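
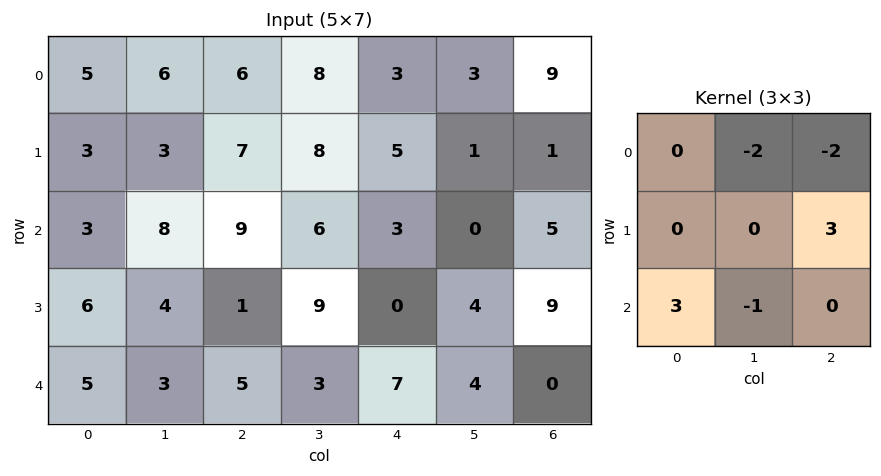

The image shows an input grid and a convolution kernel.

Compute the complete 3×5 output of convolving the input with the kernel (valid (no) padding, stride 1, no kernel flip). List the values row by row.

-2 11 14 6 -12
21 -1 -23 15 7
-19 1 -6 8 34

Output[0,0]: The receptive field on the input at this output position is [5 6 6 / 3 3 7 / 3 8 9]. Elementwise product with the kernel and sum: 6·-2 + 6·-2 + 7·3 + 3·3 + 8·-1.
Output[0,1]: The receptive field on the input at this output position is [6 6 8 / 3 7 8 / 8 9 6]. Elementwise product with the kernel and sum: 6·-2 + 8·-2 + 8·3 + 8·3 + 9·-1.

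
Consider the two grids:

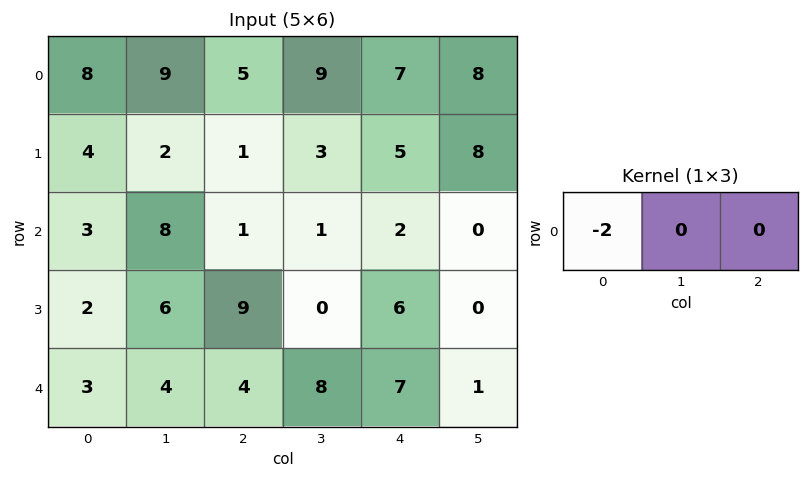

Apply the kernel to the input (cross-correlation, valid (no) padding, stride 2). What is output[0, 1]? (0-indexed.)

The receptive field on the input at this output position is [5 9 7]. Elementwise product with the kernel and sum: 5·-2.

-10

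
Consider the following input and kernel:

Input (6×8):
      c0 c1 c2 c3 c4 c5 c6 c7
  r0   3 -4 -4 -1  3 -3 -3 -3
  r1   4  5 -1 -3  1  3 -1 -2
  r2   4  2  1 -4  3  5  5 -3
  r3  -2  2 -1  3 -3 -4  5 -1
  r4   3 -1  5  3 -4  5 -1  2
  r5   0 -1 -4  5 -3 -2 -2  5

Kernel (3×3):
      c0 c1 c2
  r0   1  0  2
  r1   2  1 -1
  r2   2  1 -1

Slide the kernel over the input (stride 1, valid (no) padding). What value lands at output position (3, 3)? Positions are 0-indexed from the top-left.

The receptive field on the input at this output position is [3 -3 -4 / 3 -4 5 / 5 -3 -2]. Elementwise product with the kernel and sum: 3·1 + -4·2 + 3·2 + -4·1 + 5·-1 + 5·2 + -3·1 + -2·-1.

1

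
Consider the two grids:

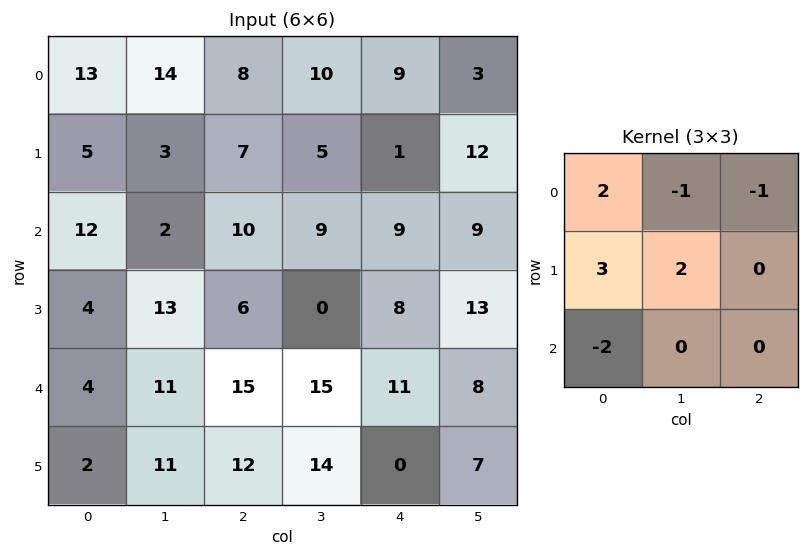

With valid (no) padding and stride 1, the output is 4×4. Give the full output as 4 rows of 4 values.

1 29 8 7
32 -6 44 42
42 14 -10 -14
19 61 55 18

Output[0,0]: The receptive field on the input at this output position is [13 14 8 / 5 3 7 / 12 2 10]. Elementwise product with the kernel and sum: 13·2 + 14·-1 + 8·-1 + 5·3 + 3·2 + 12·-2.
Output[0,1]: The receptive field on the input at this output position is [14 8 10 / 3 7 5 / 2 10 9]. Elementwise product with the kernel and sum: 14·2 + 8·-1 + 10·-1 + 3·3 + 7·2 + 2·-2.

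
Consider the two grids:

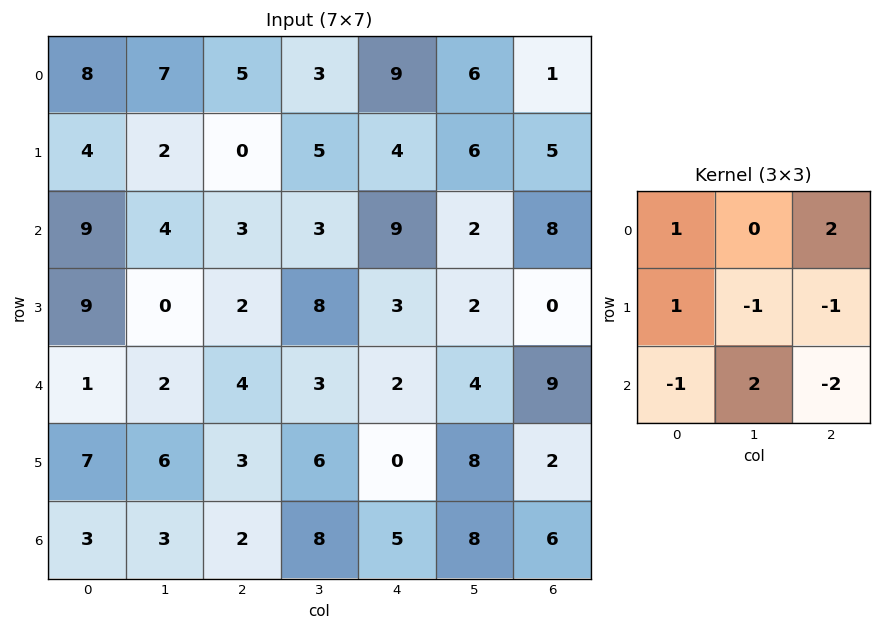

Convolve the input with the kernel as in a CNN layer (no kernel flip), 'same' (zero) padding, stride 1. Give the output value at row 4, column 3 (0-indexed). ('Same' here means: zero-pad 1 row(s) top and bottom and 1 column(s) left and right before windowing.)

16

The receptive field on the zero-padded input at this output position is [2 8 3 / 4 3 2 / 3 6 0]. Elementwise product with the kernel and sum: 2·1 + 3·2 + 4·1 + 3·-1 + 2·-1 + 3·-1 + 6·2 + 0·-2.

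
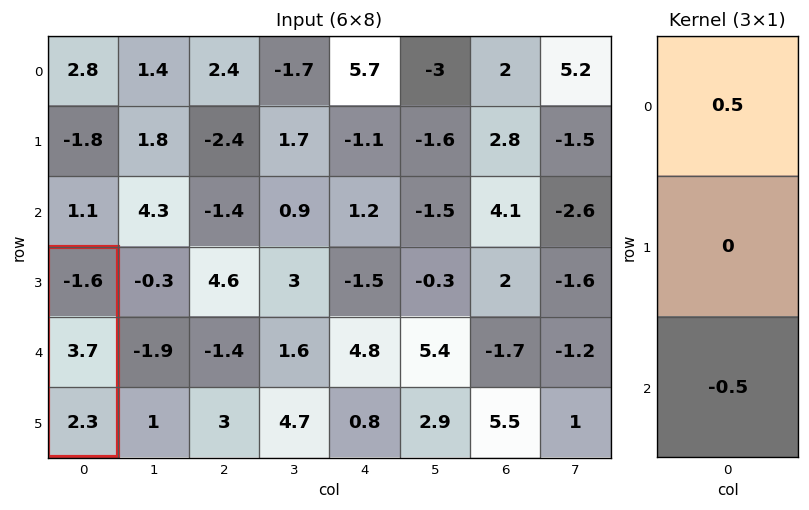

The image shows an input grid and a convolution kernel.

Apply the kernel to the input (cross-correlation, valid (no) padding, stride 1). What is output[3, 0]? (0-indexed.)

-1.95

The receptive field on the input at this output position is [-1.6 / 3.7 / 2.3]. Elementwise product with the kernel and sum: -1.6·0.5 + 2.3·-0.5.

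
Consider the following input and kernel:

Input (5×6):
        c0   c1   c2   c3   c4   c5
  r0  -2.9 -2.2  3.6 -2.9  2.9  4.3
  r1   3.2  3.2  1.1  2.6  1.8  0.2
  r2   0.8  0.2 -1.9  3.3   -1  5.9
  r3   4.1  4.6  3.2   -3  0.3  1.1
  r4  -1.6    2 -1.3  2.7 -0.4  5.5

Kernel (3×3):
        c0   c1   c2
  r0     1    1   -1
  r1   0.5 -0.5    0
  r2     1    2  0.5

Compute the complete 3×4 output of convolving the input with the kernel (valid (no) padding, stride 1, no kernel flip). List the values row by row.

-8.45 3.4 1.25 0.35
20.5 12.25 -3.35 4.5
4.4 -3.55 9.4 -0.6

Output[0,0]: The receptive field on the input at this output position is [-2.9 -2.2 3.6 / 3.2 3.2 1.1 / 0.8 0.2 -1.9]. Elementwise product with the kernel and sum: -2.9·1 + -2.2·1 + 3.6·-1 + 3.2·0.5 + 3.2·-0.5 + 0.8·1 + 0.2·2 + -1.9·0.5.
Output[0,1]: The receptive field on the input at this output position is [-2.2 3.6 -2.9 / 3.2 1.1 2.6 / 0.2 -1.9 3.3]. Elementwise product with the kernel and sum: -2.2·1 + 3.6·1 + -2.9·-1 + 3.2·0.5 + 1.1·-0.5 + 0.2·1 + -1.9·2 + 3.3·0.5.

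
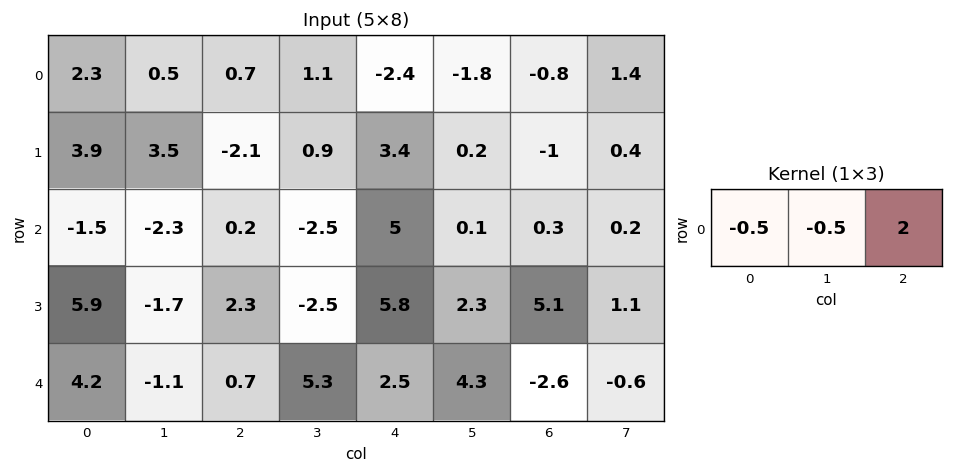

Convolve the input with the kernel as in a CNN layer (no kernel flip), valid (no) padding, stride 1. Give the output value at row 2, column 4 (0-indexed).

-1.95

The receptive field on the input at this output position is [5 0.1 0.3]. Elementwise product with the kernel and sum: 5·-0.5 + 0.1·-0.5 + 0.3·2.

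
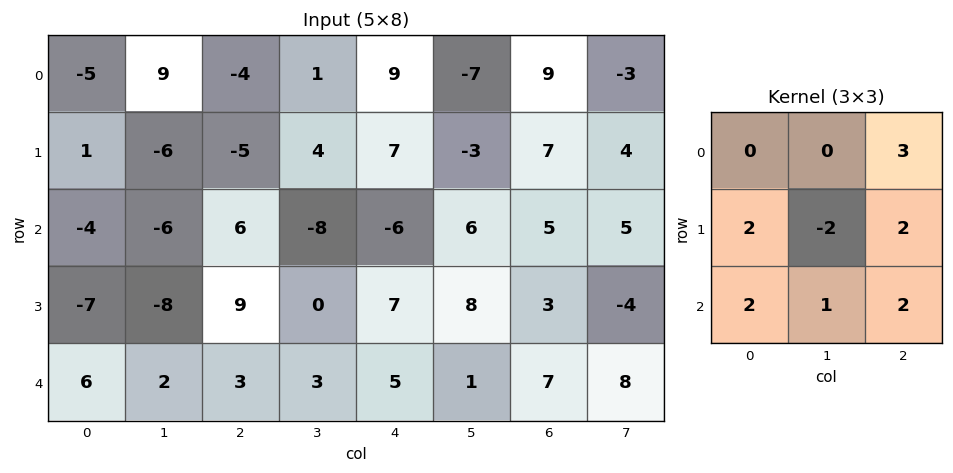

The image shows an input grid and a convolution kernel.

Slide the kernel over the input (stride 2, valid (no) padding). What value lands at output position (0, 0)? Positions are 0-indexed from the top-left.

The receptive field on the input at this output position is [-5 9 -4 / 1 -6 -5 / -4 -6 6]. Elementwise product with the kernel and sum: -4·3 + 1·2 + -6·-2 + -5·2 + -4·2 + -6·1 + 6·2.

-10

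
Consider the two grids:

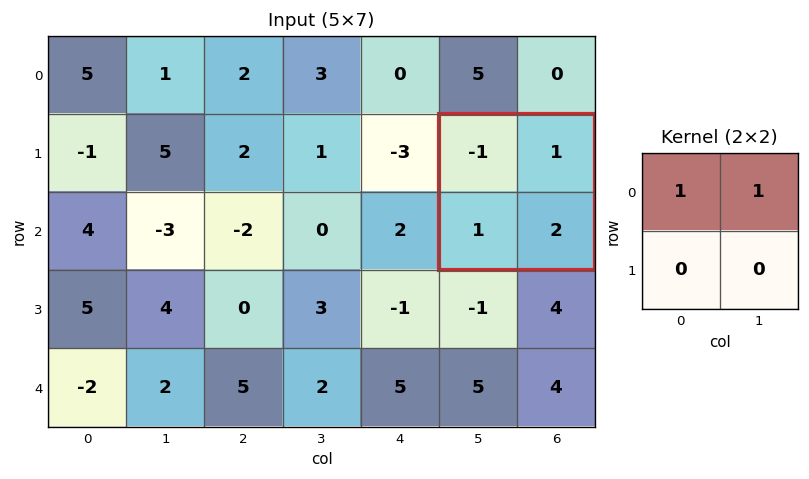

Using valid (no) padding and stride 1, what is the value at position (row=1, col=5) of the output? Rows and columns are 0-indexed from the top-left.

0

The receptive field on the input at this output position is [-1 1 / 1 2]. Elementwise product with the kernel and sum: -1·1 + 1·1.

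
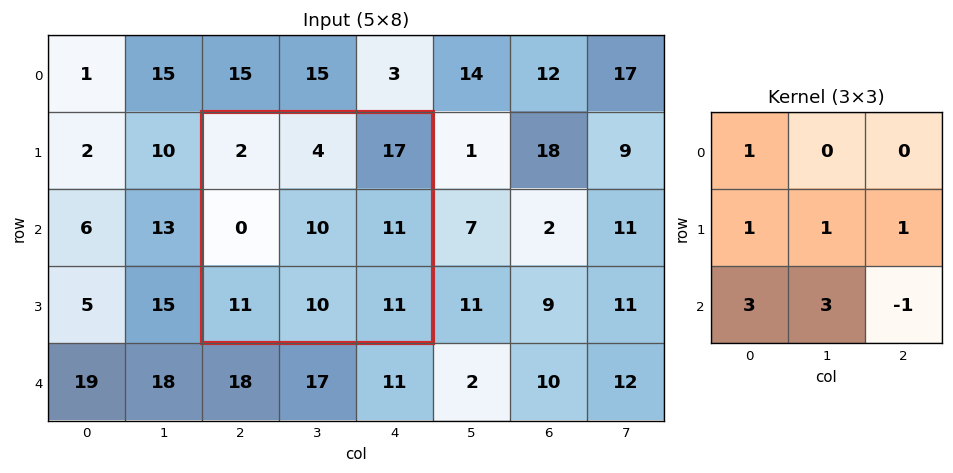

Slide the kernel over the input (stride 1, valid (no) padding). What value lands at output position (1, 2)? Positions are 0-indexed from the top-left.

The receptive field on the input at this output position is [2 4 17 / 0 10 11 / 11 10 11]. Elementwise product with the kernel and sum: 2·1 + 0·1 + 10·1 + 11·1 + 11·3 + 10·3 + 11·-1.

75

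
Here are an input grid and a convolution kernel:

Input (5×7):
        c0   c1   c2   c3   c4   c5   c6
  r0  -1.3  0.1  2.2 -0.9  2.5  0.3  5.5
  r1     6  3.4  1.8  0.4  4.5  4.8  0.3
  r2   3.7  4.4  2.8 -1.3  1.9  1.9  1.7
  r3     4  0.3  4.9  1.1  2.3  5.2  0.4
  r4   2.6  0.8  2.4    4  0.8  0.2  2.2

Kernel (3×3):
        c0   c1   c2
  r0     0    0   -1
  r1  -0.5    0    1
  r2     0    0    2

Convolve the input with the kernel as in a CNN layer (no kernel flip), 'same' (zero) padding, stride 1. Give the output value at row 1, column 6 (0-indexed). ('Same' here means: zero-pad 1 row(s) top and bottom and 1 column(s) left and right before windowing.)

-2.4

The receptive field on the zero-padded input at this output position is [0.3 5.5 0 / 4.8 0.3 0 / 1.9 1.7 0]. Elementwise product with the kernel and sum: 0·-1 + 4.8·-0.5 + 0·1 + 0·2.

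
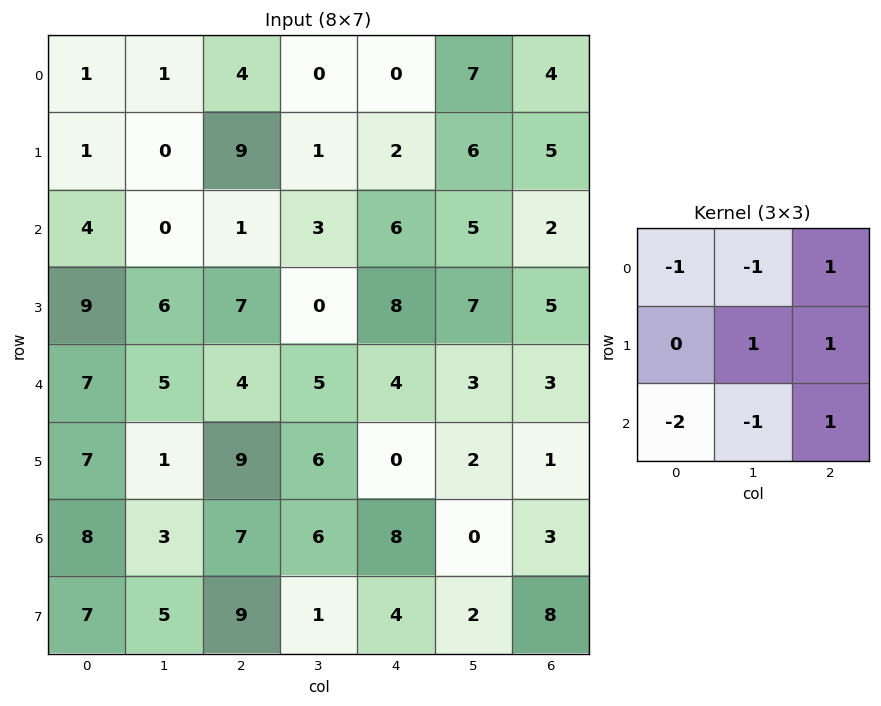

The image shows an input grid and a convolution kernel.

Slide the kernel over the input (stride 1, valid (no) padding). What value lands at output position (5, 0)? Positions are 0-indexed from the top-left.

1

The receptive field on the input at this output position is [7 1 9 / 8 3 7 / 7 5 9]. Elementwise product with the kernel and sum: 7·-1 + 1·-1 + 9·1 + 3·1 + 7·1 + 7·-2 + 5·-1 + 9·1.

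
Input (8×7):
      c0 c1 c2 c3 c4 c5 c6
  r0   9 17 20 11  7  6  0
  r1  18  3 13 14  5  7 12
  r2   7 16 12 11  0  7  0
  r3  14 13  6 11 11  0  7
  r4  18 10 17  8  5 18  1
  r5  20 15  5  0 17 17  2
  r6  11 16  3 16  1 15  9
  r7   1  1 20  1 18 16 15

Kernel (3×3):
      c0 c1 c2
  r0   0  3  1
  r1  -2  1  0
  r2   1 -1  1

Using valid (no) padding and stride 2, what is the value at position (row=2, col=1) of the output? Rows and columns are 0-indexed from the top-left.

The receptive field on the input at this output position is [17 8 5 / 5 0 17 / 3 16 1]. Elementwise product with the kernel and sum: 8·3 + 5·1 + 5·-2 + 0·1 + 3·1 + 16·-1 + 1·1.

7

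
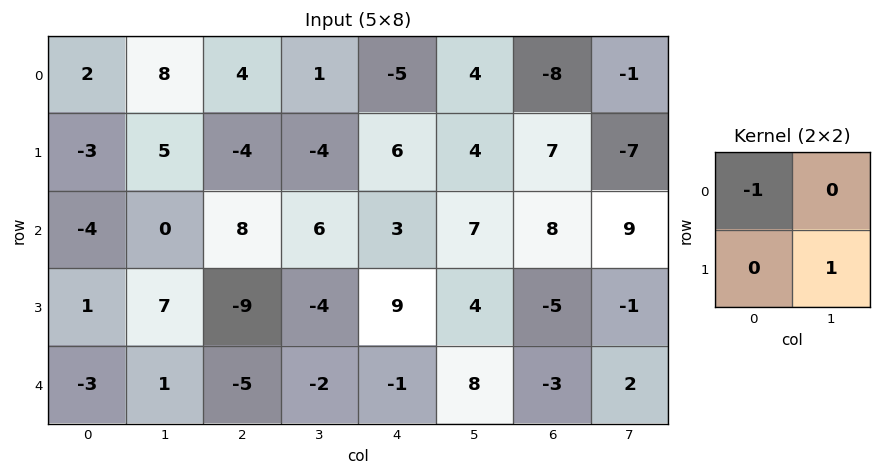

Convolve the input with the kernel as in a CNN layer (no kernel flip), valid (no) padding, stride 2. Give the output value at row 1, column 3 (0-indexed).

The receptive field on the input at this output position is [8 9 / -5 -1]. Elementwise product with the kernel and sum: 8·-1 + -1·1.

-9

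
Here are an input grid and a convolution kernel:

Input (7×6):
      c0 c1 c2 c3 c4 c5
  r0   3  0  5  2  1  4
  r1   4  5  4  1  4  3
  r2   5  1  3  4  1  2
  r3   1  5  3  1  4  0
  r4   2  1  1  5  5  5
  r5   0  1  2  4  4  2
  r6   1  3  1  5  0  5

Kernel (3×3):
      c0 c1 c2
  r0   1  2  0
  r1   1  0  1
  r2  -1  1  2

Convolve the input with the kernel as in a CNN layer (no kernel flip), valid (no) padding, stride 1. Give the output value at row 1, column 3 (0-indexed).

18

The receptive field on the input at this output position is [1 4 3 / 4 1 2 / 1 4 0]. Elementwise product with the kernel and sum: 1·1 + 4·2 + 4·1 + 2·1 + 1·-1 + 4·1 + 0·2.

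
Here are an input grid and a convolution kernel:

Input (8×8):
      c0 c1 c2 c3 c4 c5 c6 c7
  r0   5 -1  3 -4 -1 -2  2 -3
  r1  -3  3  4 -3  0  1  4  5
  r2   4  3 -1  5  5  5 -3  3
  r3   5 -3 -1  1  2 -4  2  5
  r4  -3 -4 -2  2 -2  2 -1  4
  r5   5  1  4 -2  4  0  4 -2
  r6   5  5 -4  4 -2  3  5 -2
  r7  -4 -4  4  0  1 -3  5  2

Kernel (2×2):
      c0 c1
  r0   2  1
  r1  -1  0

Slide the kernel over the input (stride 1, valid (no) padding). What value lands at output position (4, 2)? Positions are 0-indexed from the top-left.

The receptive field on the input at this output position is [-2 2 / 4 -2]. Elementwise product with the kernel and sum: -2·2 + 2·1 + 4·-1.

-6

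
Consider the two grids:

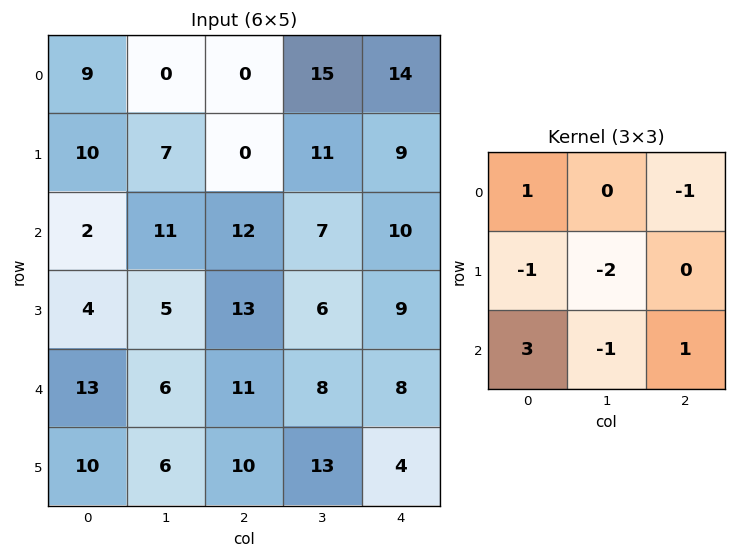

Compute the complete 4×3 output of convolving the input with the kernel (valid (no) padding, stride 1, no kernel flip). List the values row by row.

Output[0,0]: The receptive field on the input at this output position is [9 0 0 / 10 7 0 / 2 11 12]. Elementwise product with the kernel and sum: 9·1 + 0·-1 + 10·-1 + 7·-2 + 2·3 + 11·-1 + 12·1.

-8 6 3
6 -31 7
20 -12 10
0 -8 -2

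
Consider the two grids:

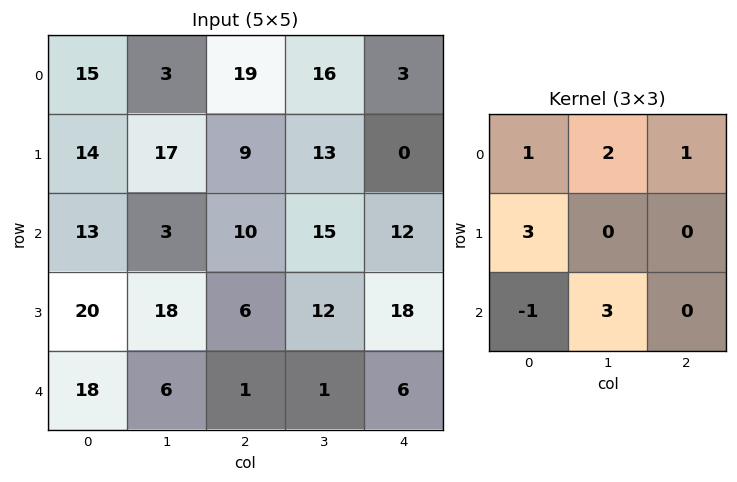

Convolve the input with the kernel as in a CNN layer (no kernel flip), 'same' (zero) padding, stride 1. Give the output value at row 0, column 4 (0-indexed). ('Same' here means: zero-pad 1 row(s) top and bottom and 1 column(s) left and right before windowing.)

The receptive field on the zero-padded input at this output position is [0 0 0 / 16 3 0 / 13 0 0]. Elementwise product with the kernel and sum: 0·1 + 0·2 + 0·1 + 16·3 + 13·-1 + 0·3.

35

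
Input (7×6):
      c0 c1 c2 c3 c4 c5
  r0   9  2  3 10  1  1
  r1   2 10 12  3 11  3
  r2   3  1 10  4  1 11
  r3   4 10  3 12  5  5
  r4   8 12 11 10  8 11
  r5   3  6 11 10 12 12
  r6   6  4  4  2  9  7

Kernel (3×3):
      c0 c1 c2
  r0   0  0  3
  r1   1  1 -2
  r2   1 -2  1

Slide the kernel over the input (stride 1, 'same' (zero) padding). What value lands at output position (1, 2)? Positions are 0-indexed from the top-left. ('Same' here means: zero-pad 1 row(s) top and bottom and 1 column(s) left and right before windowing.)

The receptive field on the zero-padded input at this output position is [2 3 10 / 10 12 3 / 1 10 4]. Elementwise product with the kernel and sum: 10·3 + 10·1 + 12·1 + 3·-2 + 1·1 + 10·-2 + 4·1.

31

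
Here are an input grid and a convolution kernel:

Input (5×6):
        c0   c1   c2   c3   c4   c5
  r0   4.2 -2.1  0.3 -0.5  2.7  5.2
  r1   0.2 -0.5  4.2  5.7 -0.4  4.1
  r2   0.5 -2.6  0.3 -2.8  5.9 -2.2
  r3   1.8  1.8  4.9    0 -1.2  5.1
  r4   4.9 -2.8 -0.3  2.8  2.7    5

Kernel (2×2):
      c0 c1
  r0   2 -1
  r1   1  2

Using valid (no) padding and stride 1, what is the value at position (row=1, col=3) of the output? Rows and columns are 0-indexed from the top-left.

The receptive field on the input at this output position is [5.7 -0.4 / -2.8 5.9]. Elementwise product with the kernel and sum: 5.7·2 + -0.4·-1 + -2.8·1 + 5.9·2.

20.8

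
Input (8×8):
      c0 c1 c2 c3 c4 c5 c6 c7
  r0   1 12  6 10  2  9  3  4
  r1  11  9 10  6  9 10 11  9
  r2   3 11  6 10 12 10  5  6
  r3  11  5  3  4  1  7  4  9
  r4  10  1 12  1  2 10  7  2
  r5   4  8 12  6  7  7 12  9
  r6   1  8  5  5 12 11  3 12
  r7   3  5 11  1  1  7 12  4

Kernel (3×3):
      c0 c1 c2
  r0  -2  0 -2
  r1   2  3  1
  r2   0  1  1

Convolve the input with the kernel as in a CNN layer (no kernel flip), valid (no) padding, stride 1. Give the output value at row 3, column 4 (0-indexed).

The receptive field on the input at this output position is [1 7 4 / 2 10 7 / 7 7 12]. Elementwise product with the kernel and sum: 1·-2 + 4·-2 + 2·2 + 10·3 + 7·1 + 7·1 + 12·1.

50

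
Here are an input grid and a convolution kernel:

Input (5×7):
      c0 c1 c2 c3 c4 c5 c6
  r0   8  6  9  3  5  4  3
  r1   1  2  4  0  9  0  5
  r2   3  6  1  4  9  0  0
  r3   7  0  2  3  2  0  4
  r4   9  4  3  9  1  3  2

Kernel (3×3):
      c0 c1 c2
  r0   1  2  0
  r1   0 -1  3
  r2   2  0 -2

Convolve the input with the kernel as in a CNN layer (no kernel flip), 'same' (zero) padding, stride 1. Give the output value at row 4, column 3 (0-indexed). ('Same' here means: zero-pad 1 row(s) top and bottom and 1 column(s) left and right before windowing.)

2

The receptive field on the zero-padded input at this output position is [2 3 2 / 3 9 1 / 0 0 0]. Elementwise product with the kernel and sum: 2·1 + 3·2 + 9·-1 + 1·3 + 0·2 + 0·-2.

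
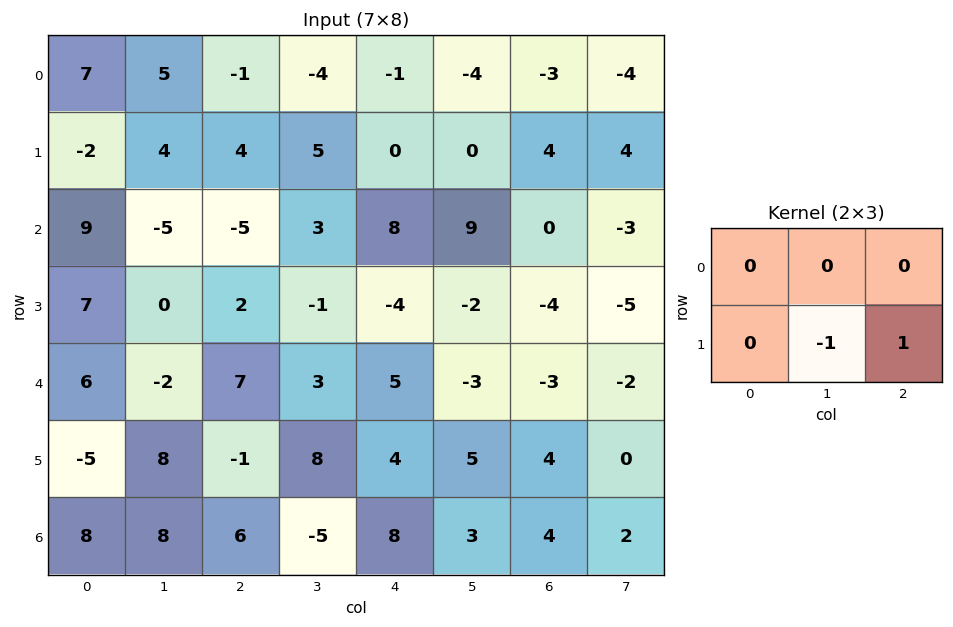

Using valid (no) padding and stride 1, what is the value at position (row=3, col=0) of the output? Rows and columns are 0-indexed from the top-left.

The receptive field on the input at this output position is [7 0 2 / 6 -2 7]. Elementwise product with the kernel and sum: -2·-1 + 7·1.

9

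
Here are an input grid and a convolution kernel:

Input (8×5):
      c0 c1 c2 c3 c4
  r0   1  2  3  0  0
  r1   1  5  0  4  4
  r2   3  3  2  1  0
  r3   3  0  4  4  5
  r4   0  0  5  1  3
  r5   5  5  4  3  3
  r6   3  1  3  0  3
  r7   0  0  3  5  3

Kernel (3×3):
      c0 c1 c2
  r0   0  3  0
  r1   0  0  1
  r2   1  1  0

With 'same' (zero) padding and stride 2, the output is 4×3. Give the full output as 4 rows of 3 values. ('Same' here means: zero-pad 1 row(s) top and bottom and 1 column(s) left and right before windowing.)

3 5 8
9 5 21
14 22 21
16 15 17

Output[0,0]: The receptive field on the zero-padded input at this output position is [0 0 0 / 0 1 2 / 0 1 5]. Elementwise product with the kernel and sum: 0·3 + 2·1 + 0·1 + 1·1.
Output[0,1]: The receptive field on the zero-padded input at this output position is [0 0 0 / 2 3 0 / 5 0 4]. Elementwise product with the kernel and sum: 0·3 + 0·1 + 5·1 + 0·1.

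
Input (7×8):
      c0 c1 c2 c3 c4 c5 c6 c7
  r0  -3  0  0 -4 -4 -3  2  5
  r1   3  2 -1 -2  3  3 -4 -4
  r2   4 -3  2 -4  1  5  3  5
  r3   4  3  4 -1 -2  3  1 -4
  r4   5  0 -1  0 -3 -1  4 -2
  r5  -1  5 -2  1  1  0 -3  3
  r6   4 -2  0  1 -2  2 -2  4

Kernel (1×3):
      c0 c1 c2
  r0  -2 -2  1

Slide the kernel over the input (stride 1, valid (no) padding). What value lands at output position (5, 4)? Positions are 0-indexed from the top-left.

-5

The receptive field on the input at this output position is [1 0 -3]. Elementwise product with the kernel and sum: 1·-2 + 0·-2 + -3·1.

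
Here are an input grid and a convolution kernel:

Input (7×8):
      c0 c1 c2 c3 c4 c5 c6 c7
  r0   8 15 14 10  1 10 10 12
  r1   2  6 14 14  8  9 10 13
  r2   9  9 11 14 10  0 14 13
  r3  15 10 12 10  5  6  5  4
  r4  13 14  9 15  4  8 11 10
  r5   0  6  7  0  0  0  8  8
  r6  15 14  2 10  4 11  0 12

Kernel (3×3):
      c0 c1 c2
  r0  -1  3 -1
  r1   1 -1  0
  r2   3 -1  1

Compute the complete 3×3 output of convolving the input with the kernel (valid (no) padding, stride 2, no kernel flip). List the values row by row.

48 44 62
46 39 -10
47 39 10

Output[0,0]: The receptive field on the input at this output position is [8 15 14 / 2 6 14 / 9 9 11]. Elementwise product with the kernel and sum: 8·-1 + 15·3 + 14·-1 + 2·1 + 6·-1 + 9·3 + 9·-1 + 11·1.
Output[0,1]: The receptive field on the input at this output position is [14 10 1 / 14 14 8 / 11 14 10]. Elementwise product with the kernel and sum: 14·-1 + 10·3 + 1·-1 + 14·1 + 14·-1 + 11·3 + 14·-1 + 10·1.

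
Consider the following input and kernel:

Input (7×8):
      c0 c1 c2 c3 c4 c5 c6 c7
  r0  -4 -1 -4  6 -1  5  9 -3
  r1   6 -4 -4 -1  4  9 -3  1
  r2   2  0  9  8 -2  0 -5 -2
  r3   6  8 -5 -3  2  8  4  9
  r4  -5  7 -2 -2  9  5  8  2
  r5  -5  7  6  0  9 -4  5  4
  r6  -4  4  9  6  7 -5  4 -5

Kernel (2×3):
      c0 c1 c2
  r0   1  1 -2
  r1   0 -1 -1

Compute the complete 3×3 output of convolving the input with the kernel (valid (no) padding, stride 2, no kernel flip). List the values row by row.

11 1 -20
-19 22 -4
-7 -31 -3

Output[0,0]: The receptive field on the input at this output position is [-4 -1 -4 / 6 -4 -4]. Elementwise product with the kernel and sum: -4·1 + -1·1 + -4·-2 + -4·-1 + -4·-1.
Output[0,1]: The receptive field on the input at this output position is [-4 6 -1 / -4 -1 4]. Elementwise product with the kernel and sum: -4·1 + 6·1 + -1·-2 + -1·-1 + 4·-1.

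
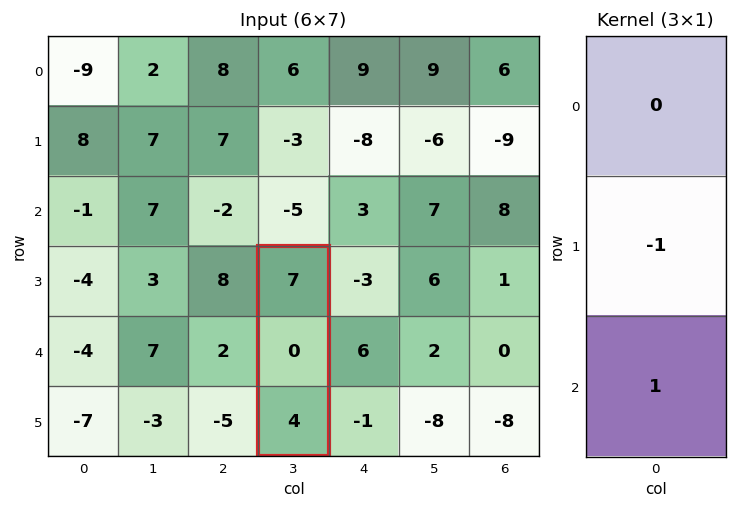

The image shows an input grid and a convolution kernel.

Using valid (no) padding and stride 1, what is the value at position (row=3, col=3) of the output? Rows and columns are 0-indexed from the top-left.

The receptive field on the input at this output position is [7 / 0 / 4]. Elementwise product with the kernel and sum: 0·-1 + 4·1.

4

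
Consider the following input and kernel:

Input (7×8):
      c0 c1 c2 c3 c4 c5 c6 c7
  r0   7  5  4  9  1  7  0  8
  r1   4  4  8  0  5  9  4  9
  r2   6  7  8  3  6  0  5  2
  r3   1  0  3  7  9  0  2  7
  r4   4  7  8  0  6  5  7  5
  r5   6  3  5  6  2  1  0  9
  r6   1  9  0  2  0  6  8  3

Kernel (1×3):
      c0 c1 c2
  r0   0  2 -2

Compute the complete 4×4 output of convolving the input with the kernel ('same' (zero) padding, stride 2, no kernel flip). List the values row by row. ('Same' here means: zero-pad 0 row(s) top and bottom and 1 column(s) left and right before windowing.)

4 -10 -12 -16
-2 10 12 6
-6 16 2 4
-16 -4 -12 10

Output[0,0]: The receptive field on the zero-padded input at this output position is [0 7 5]. Elementwise product with the kernel and sum: 7·2 + 5·-2.
Output[0,1]: The receptive field on the zero-padded input at this output position is [5 4 9]. Elementwise product with the kernel and sum: 4·2 + 9·-2.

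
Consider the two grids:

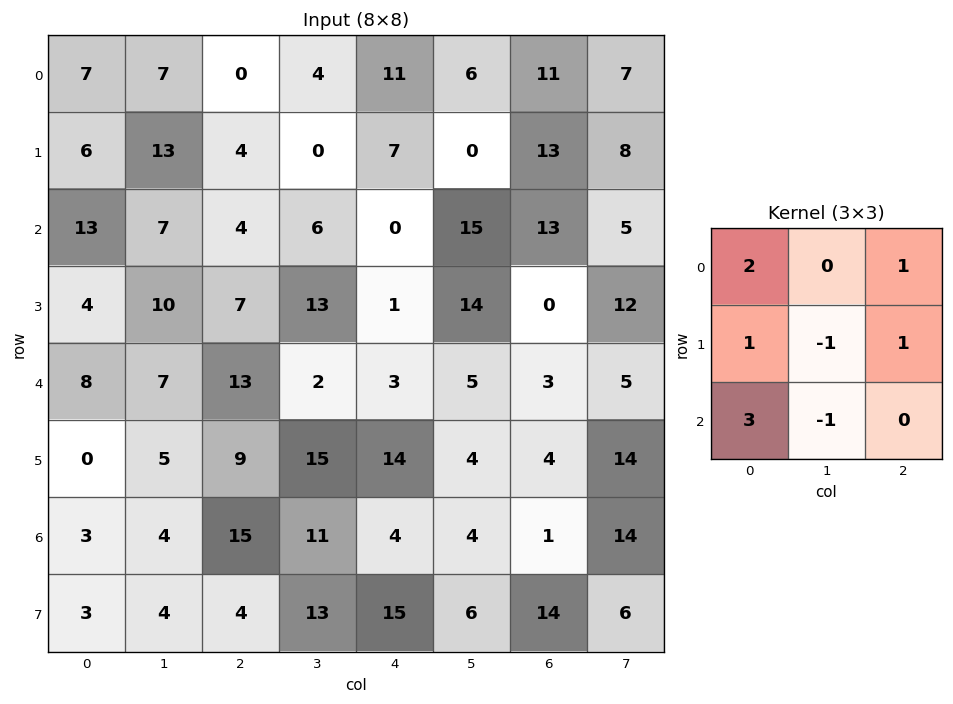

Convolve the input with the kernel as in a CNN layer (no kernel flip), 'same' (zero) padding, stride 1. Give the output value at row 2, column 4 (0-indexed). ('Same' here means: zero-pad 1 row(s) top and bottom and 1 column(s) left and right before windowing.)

59

The receptive field on the zero-padded input at this output position is [0 7 0 / 6 0 15 / 13 1 14]. Elementwise product with the kernel and sum: 0·2 + 0·1 + 6·1 + 0·-1 + 15·1 + 13·3 + 1·-1.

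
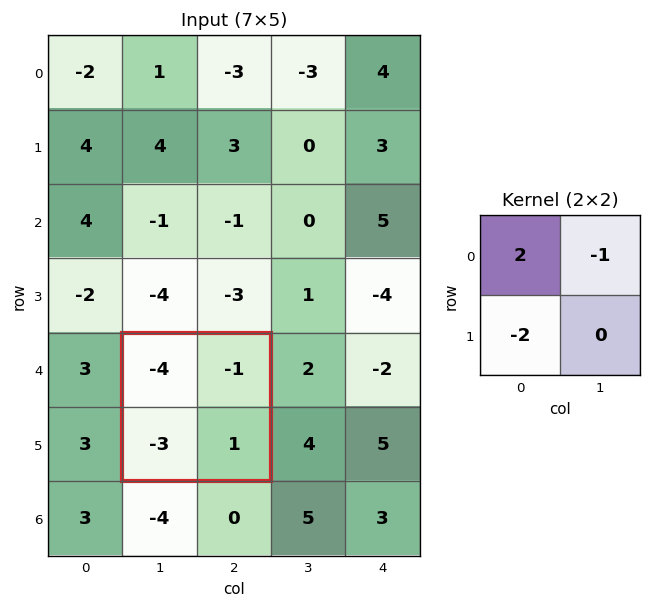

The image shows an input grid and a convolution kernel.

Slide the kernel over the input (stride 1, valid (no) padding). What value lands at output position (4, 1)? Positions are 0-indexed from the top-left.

The receptive field on the input at this output position is [-4 -1 / -3 1]. Elementwise product with the kernel and sum: -4·2 + -1·-1 + -3·-2.

-1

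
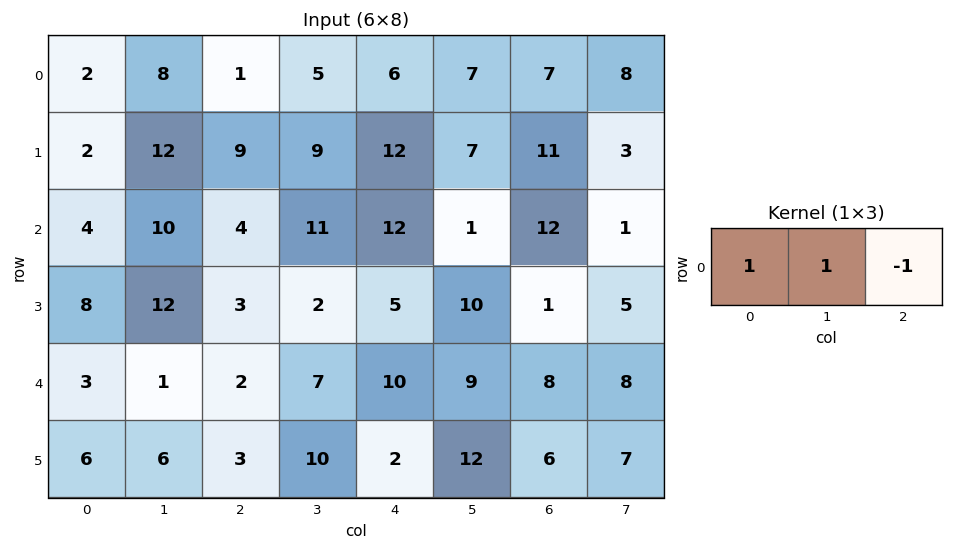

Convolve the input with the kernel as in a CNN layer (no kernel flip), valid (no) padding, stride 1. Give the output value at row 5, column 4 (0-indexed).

The receptive field on the input at this output position is [2 12 6]. Elementwise product with the kernel and sum: 2·1 + 12·1 + 6·-1.

8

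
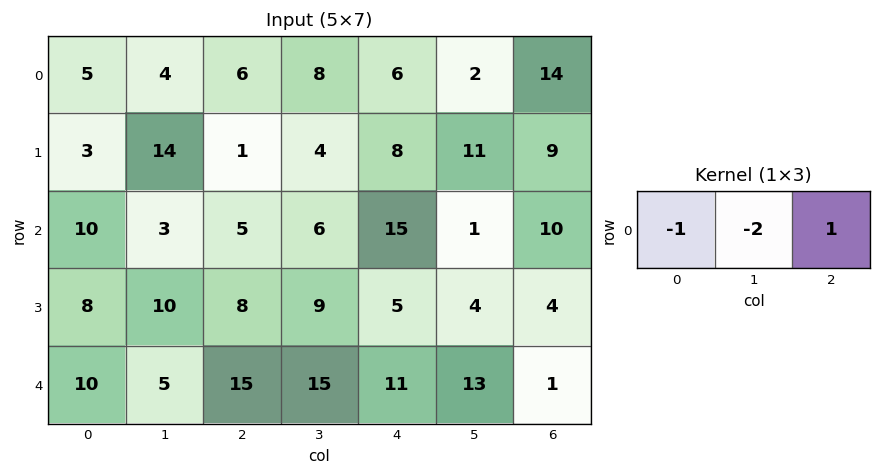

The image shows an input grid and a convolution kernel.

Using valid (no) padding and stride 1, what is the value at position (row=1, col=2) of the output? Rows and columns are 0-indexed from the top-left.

The receptive field on the input at this output position is [1 4 8]. Elementwise product with the kernel and sum: 1·-1 + 4·-2 + 8·1.

-1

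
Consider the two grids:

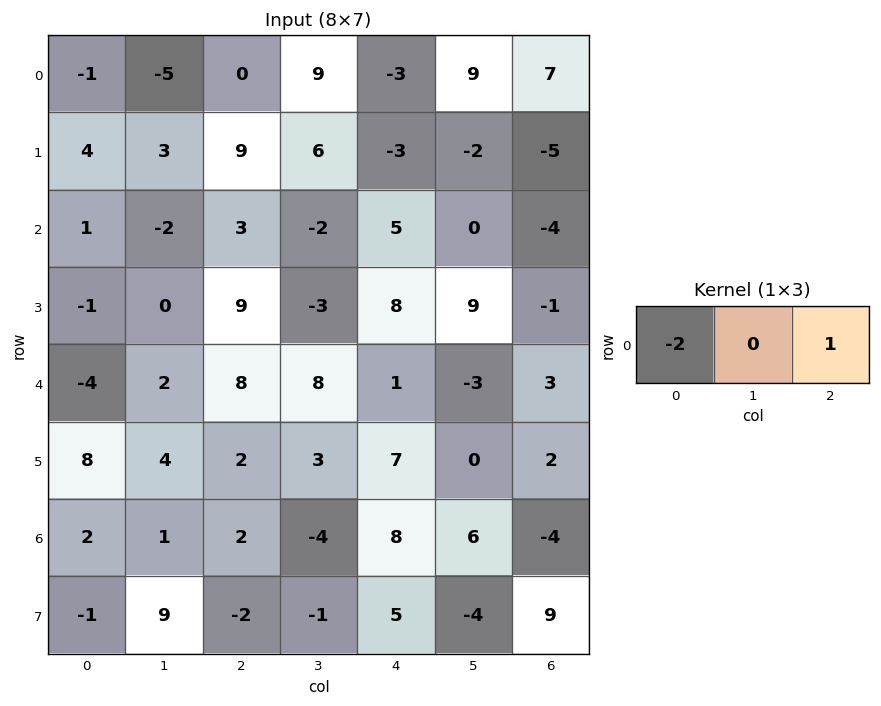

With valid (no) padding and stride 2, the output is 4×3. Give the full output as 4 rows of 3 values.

Output[0,0]: The receptive field on the input at this output position is [-1 -5 0]. Elementwise product with the kernel and sum: -1·-2 + 0·1.
Output[0,1]: The receptive field on the input at this output position is [0 9 -3]. Elementwise product with the kernel and sum: 0·-2 + -3·1.

2 -3 13
1 -1 -14
16 -15 1
-2 4 -20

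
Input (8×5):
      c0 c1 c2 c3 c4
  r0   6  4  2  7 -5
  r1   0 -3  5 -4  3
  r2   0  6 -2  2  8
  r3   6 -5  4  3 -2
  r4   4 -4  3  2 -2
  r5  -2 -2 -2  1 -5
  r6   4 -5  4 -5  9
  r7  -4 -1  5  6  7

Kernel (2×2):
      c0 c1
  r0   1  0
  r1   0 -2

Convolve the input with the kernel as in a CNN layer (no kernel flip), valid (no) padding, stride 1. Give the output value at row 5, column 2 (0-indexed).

8

The receptive field on the input at this output position is [-2 1 / 4 -5]. Elementwise product with the kernel and sum: -2·1 + -5·-2.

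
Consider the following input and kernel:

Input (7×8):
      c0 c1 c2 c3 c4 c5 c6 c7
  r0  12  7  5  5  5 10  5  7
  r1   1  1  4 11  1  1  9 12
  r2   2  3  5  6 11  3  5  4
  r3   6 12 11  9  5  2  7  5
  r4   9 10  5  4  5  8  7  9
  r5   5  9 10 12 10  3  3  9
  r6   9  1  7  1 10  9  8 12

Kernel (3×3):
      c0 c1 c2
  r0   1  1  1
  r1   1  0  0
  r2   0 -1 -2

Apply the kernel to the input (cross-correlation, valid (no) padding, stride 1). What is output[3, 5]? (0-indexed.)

The receptive field on the input at this output position is [2 7 5 / 8 7 9 / 3 3 9]. Elementwise product with the kernel and sum: 2·1 + 7·1 + 5·1 + 8·1 + 3·-1 + 9·-2.

1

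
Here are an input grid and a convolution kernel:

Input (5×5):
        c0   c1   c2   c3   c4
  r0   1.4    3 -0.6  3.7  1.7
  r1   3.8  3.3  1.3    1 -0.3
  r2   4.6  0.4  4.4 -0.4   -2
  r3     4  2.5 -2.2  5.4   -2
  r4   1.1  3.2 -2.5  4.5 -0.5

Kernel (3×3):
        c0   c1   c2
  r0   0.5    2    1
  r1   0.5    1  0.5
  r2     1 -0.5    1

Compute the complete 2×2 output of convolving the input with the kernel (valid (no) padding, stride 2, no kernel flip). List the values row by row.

Output[0,0]: The receptive field on the input at this output position is [1.4 3 -0.6 / 3.8 3.3 1.3 / 4.6 0.4 4.4]. Elementwise product with the kernel and sum: 1.4·0.5 + 3·2 + -0.6·1 + 3.8·0.5 + 3.3·1 + 1.3·0.5 + 4.6·1 + 0.4·-0.5 + 4.4·1.

20.75 12.9
7.9 -2.55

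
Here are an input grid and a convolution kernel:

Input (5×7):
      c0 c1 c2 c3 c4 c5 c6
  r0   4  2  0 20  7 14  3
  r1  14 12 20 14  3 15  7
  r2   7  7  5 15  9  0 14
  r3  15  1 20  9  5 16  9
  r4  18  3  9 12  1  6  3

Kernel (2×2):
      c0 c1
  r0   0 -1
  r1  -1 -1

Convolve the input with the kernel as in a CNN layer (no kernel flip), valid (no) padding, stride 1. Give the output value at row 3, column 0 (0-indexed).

The receptive field on the input at this output position is [15 1 / 18 3]. Elementwise product with the kernel and sum: 1·-1 + 18·-1 + 3·-1.

-22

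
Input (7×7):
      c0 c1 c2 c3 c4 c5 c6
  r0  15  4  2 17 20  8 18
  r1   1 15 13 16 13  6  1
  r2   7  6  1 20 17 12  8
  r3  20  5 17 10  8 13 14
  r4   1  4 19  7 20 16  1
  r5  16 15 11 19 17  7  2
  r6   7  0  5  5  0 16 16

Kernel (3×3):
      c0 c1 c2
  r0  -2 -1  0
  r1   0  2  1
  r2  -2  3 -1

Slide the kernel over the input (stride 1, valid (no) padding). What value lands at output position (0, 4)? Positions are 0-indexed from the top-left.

-41

The receptive field on the input at this output position is [20 8 18 / 13 6 1 / 17 12 8]. Elementwise product with the kernel and sum: 20·-2 + 8·-1 + 6·2 + 1·1 + 17·-2 + 12·3 + 8·-1.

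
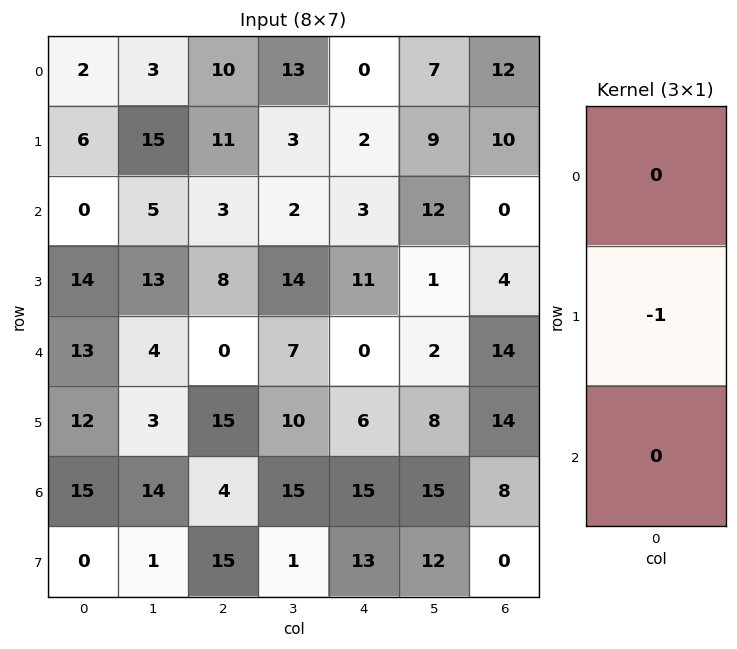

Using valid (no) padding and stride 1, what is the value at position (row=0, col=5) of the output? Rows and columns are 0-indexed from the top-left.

-9

The receptive field on the input at this output position is [7 / 9 / 12]. Elementwise product with the kernel and sum: 9·-1.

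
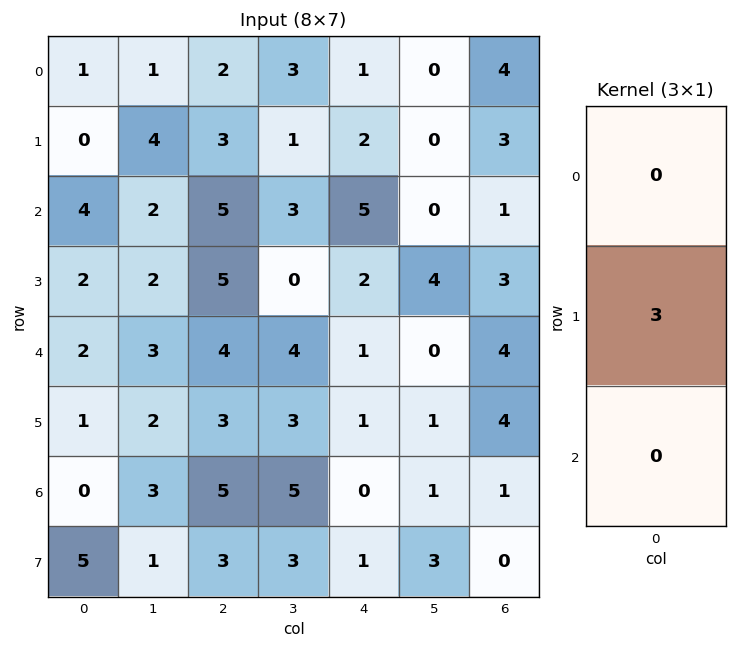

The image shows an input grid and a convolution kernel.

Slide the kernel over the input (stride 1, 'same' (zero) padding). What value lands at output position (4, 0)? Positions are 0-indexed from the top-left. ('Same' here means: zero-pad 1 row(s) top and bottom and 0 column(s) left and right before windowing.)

The receptive field on the zero-padded input at this output position is [2 / 2 / 1]. Elementwise product with the kernel and sum: 2·3.

6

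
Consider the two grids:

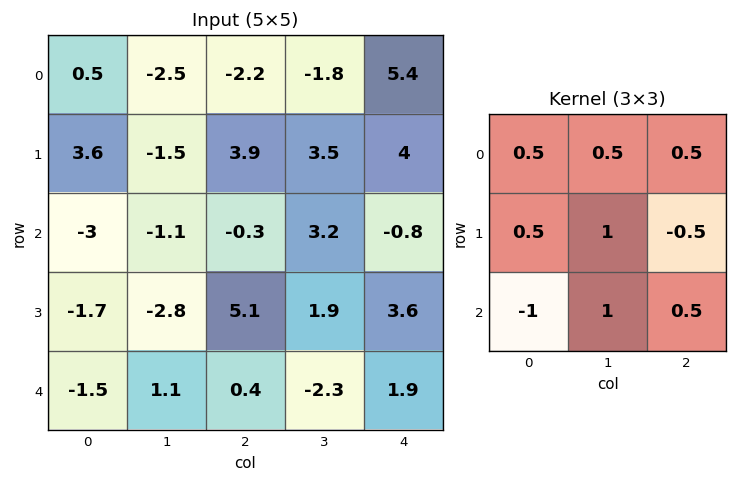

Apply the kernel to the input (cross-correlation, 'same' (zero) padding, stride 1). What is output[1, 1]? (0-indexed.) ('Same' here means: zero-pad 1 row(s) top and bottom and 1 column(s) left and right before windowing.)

The receptive field on the zero-padded input at this output position is [0.5 -2.5 -2.2 / 3.6 -1.5 3.9 / -3 -1.1 -0.3]. Elementwise product with the kernel and sum: 0.5·0.5 + -2.5·0.5 + -2.2·0.5 + 3.6·0.5 + -1.5·1 + 3.9·-0.5 + -3·-1 + -1.1·1 + -0.3·0.5.

-2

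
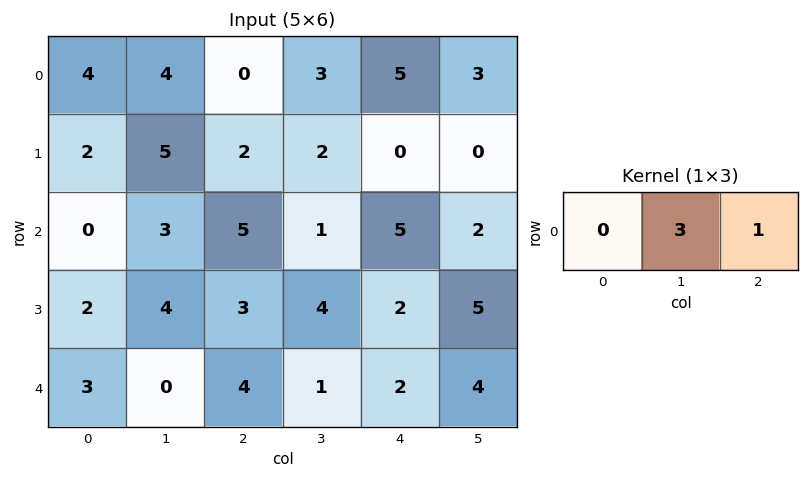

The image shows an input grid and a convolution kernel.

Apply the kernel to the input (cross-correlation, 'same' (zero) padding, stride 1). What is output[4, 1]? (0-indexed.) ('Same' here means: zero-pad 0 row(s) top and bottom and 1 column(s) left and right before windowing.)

4

The receptive field on the zero-padded input at this output position is [3 0 4]. Elementwise product with the kernel and sum: 0·3 + 4·1.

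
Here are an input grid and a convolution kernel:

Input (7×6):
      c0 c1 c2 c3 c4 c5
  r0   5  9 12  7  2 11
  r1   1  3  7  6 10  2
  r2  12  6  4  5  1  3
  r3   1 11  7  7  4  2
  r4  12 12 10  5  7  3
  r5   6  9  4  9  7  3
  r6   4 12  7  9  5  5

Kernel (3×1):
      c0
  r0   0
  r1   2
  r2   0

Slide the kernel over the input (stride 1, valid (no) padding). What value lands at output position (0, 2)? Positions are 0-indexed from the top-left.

14

The receptive field on the input at this output position is [12 / 7 / 4]. Elementwise product with the kernel and sum: 7·2.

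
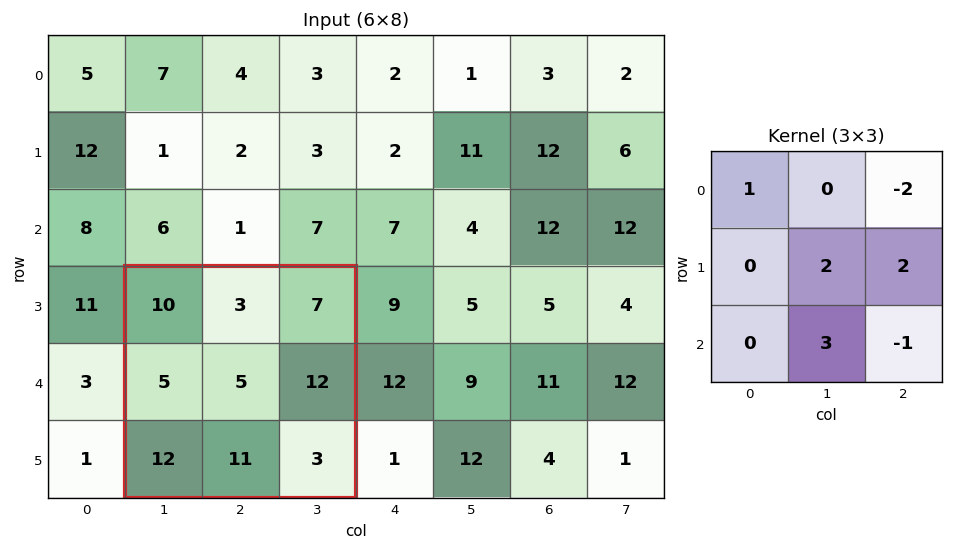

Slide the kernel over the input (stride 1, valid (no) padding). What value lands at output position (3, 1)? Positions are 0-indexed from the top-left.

The receptive field on the input at this output position is [10 3 7 / 5 5 12 / 12 11 3]. Elementwise product with the kernel and sum: 10·1 + 7·-2 + 5·2 + 12·2 + 11·3 + 3·-1.

60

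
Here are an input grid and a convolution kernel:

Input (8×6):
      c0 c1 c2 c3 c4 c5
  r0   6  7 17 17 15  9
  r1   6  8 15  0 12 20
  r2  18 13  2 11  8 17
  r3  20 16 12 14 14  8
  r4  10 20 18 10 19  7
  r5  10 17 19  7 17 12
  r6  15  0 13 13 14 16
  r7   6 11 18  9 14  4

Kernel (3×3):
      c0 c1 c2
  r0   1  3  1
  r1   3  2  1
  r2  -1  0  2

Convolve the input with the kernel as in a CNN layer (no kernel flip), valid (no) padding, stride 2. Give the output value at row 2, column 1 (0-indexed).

170

The receptive field on the input at this output position is [18 10 19 / 19 7 17 / 13 13 14]. Elementwise product with the kernel and sum: 18·1 + 10·3 + 19·1 + 19·3 + 7·2 + 17·1 + 13·-1 + 14·2.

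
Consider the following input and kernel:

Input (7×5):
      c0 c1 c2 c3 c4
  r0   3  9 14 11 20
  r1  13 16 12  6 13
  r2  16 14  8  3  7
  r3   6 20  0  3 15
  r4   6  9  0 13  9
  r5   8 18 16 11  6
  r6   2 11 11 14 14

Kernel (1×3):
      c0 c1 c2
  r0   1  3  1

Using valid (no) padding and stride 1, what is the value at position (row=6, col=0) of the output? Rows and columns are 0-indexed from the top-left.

46

The receptive field on the input at this output position is [2 11 11]. Elementwise product with the kernel and sum: 2·1 + 11·3 + 11·1.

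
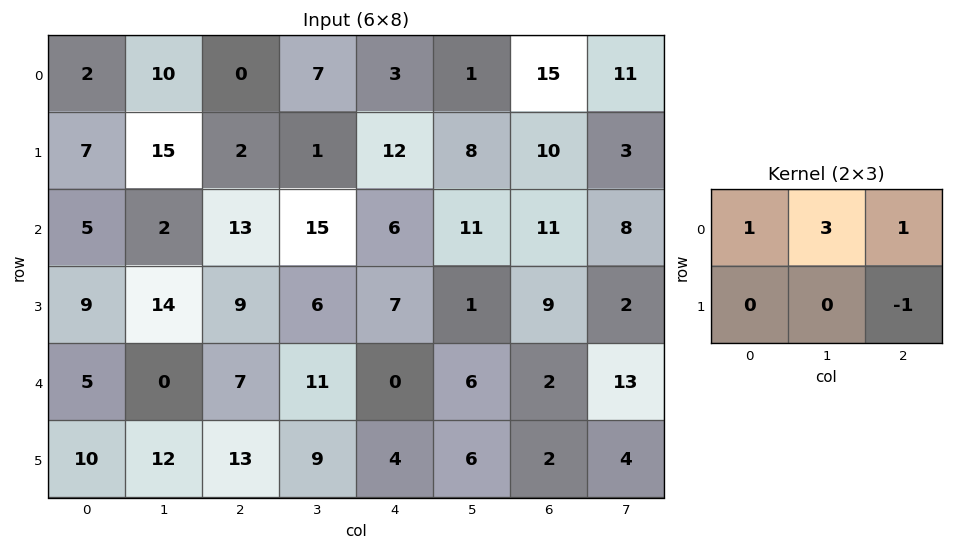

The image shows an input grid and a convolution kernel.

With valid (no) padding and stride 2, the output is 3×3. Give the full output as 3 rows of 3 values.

Output[0,0]: The receptive field on the input at this output position is [2 10 0 / 7 15 2]. Elementwise product with the kernel and sum: 2·1 + 10·3 + 0·1 + 2·-1.
Output[0,1]: The receptive field on the input at this output position is [0 7 3 / 2 1 12]. Elementwise product with the kernel and sum: 0·1 + 7·3 + 3·1 + 12·-1.

30 12 11
15 57 41
-1 36 18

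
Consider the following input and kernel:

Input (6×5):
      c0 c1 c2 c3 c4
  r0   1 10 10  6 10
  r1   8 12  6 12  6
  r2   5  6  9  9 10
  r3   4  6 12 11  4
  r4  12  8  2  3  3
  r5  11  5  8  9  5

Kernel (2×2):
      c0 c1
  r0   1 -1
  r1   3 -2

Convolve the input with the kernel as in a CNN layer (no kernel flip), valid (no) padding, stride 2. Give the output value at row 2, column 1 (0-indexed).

5

The receptive field on the input at this output position is [2 3 / 8 9]. Elementwise product with the kernel and sum: 2·1 + 3·-1 + 8·3 + 9·-2.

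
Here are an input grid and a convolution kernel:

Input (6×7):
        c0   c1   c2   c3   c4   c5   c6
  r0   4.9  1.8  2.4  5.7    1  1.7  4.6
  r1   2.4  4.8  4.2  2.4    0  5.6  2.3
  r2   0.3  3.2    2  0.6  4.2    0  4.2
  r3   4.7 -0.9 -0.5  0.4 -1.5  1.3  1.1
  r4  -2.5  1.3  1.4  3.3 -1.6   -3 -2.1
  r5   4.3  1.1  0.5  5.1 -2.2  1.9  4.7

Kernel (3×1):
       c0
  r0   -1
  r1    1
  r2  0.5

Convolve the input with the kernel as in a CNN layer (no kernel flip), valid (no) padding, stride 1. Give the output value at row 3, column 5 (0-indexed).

The receptive field on the input at this output position is [1.3 / -3 / 1.9]. Elementwise product with the kernel and sum: 1.3·-1 + -3·1 + 1.9·0.5.

-3.35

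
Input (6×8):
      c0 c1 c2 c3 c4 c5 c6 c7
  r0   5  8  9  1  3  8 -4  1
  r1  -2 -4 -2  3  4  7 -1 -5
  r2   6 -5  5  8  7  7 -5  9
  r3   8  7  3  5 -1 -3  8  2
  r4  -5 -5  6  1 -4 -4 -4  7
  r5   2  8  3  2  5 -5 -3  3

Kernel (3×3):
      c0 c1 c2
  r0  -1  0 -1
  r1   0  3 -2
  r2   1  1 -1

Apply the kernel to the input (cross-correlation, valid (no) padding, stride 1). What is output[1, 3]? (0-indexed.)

4

The receptive field on the input at this output position is [3 4 7 / 8 7 7 / 5 -1 -3]. Elementwise product with the kernel and sum: 3·-1 + 7·-1 + 7·3 + 7·-2 + 5·1 + -1·1 + -3·-1.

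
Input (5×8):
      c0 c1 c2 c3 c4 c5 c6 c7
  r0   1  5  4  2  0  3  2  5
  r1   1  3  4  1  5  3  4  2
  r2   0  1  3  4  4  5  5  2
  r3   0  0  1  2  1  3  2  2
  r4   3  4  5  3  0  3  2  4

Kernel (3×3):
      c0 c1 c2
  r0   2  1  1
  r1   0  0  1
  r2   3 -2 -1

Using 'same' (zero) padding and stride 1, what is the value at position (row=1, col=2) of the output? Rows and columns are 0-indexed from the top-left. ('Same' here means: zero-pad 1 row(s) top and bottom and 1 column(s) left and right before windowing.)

The receptive field on the zero-padded input at this output position is [5 4 2 / 3 4 1 / 1 3 4]. Elementwise product with the kernel and sum: 5·2 + 4·1 + 2·1 + 1·1 + 1·3 + 3·-2 + 4·-1.

10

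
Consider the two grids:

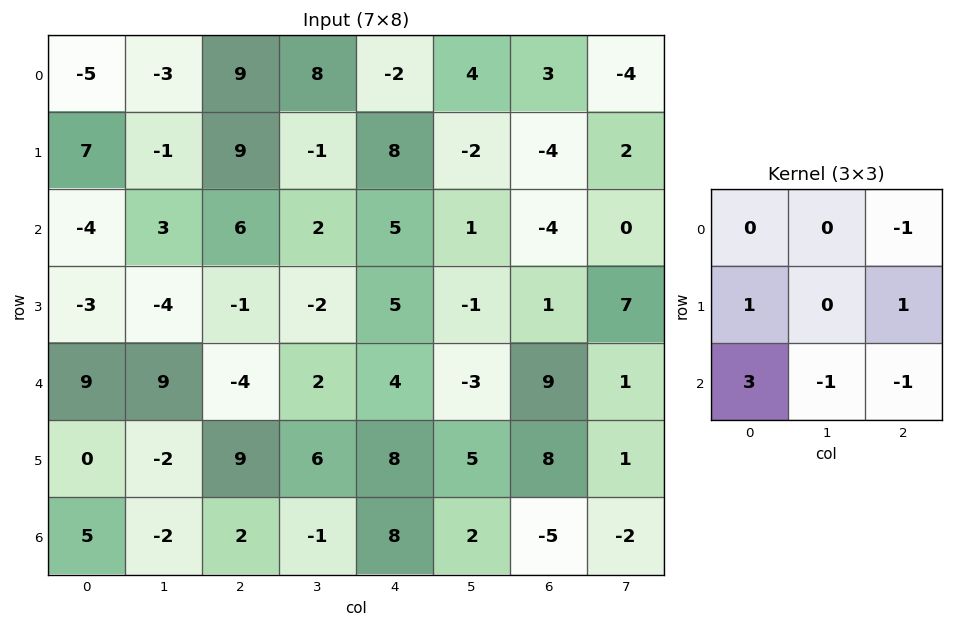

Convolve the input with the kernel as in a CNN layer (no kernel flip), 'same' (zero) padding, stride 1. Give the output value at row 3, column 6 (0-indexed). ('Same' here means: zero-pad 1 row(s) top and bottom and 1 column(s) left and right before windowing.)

The receptive field on the zero-padded input at this output position is [1 -4 0 / -1 1 7 / -3 9 1]. Elementwise product with the kernel and sum: 0·-1 + -1·1 + 7·1 + -3·3 + 9·-1 + 1·-1.

-13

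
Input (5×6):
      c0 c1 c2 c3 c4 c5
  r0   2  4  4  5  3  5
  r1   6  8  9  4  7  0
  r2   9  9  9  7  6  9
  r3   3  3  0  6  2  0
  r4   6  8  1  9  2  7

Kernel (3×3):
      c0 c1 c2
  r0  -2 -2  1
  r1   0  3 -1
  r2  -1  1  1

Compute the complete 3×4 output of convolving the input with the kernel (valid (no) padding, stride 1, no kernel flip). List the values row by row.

Output[0,0]: The receptive field on the input at this output position is [2 4 4 / 6 8 9 / 9 9 9]. Elementwise product with the kernel and sum: 2·-2 + 4·-2 + 4·1 + 8·3 + 9·-1 + 9·-1 + 9·1 + 9·1.
Output[0,1]: The receptive field on the input at this output position is [4 4 5 / 8 9 4 / 9 9 7]. Elementwise product with the kernel and sum: 4·-2 + 4·-2 + 5·1 + 9·3 + 4·-1 + 9·-1 + 9·1 + 7·1.

16 19 -6 18
-1 -7 4 -17
-15 -33 0 -11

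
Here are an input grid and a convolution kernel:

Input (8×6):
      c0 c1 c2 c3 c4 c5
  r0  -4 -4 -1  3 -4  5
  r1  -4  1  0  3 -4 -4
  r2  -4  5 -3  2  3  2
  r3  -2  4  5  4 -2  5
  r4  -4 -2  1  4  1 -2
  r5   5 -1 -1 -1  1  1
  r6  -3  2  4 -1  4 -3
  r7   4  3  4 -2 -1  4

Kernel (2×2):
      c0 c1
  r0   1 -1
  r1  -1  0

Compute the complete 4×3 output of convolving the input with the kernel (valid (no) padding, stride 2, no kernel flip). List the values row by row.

Output[0,0]: The receptive field on the input at this output position is [-4 -4 / -4 1]. Elementwise product with the kernel and sum: -4·1 + -4·-1 + -4·-1.
Output[0,1]: The receptive field on the input at this output position is [-1 3 / 0 3]. Elementwise product with the kernel and sum: -1·1 + 3·-1 + 0·-1.

4 -4 -5
-7 -10 3
-7 -2 2
-9 1 8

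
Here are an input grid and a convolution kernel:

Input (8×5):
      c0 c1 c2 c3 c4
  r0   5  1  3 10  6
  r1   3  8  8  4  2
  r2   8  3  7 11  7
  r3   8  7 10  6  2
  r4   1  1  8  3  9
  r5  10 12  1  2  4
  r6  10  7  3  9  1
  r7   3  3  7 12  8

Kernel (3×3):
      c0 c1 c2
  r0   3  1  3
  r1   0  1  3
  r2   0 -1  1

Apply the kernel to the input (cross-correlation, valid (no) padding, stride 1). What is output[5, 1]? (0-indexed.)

78

The receptive field on the input at this output position is [12 1 2 / 7 3 9 / 3 7 12]. Elementwise product with the kernel and sum: 12·3 + 1·1 + 2·3 + 3·1 + 9·3 + 7·-1 + 12·1.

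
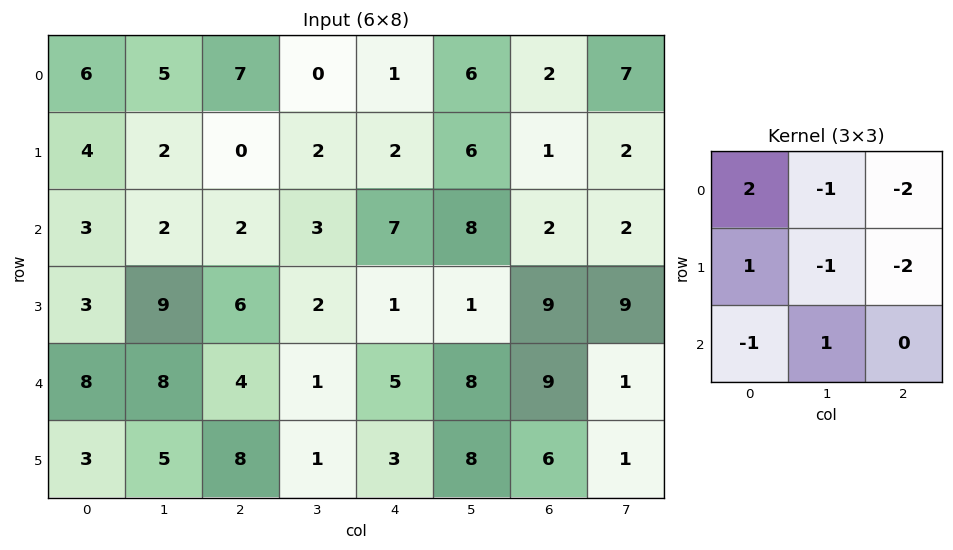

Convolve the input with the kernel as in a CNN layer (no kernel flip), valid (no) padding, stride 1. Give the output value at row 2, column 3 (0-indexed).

-14

The receptive field on the input at this output position is [3 7 8 / 2 1 1 / 1 5 8]. Elementwise product with the kernel and sum: 3·2 + 7·-1 + 8·-2 + 2·1 + 1·-1 + 1·-2 + 1·-1 + 5·1.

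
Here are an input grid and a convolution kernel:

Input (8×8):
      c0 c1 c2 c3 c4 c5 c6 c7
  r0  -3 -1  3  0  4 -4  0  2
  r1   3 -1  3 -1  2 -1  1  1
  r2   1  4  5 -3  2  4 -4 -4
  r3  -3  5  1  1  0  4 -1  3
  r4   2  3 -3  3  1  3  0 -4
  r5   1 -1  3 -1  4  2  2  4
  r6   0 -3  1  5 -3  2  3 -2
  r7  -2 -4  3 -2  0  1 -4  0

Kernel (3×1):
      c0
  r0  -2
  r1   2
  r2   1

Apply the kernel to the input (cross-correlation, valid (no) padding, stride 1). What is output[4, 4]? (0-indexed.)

3

The receptive field on the input at this output position is [1 / 4 / -3]. Elementwise product with the kernel and sum: 1·-2 + 4·2 + -3·1.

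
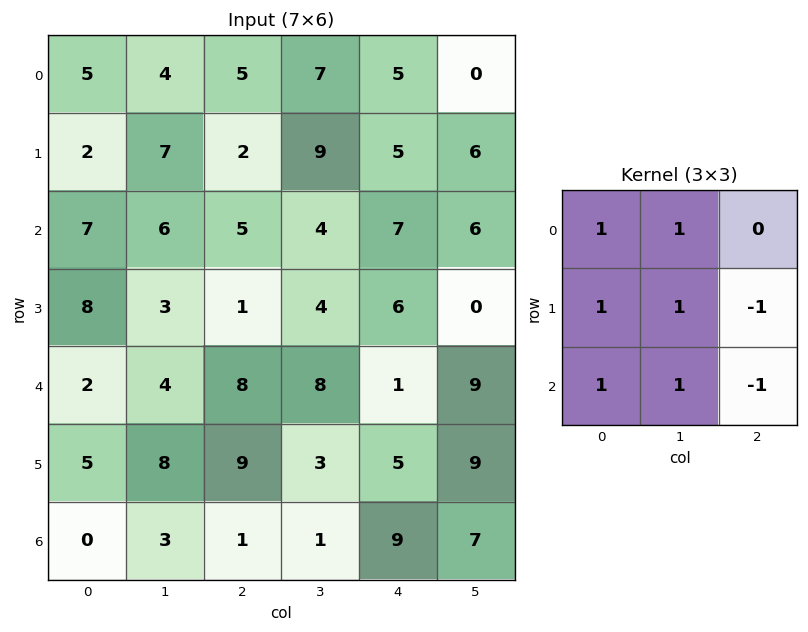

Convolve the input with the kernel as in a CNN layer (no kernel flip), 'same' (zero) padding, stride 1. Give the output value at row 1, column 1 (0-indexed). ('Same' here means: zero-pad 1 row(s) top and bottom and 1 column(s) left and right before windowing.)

24

The receptive field on the zero-padded input at this output position is [5 4 5 / 2 7 2 / 7 6 5]. Elementwise product with the kernel and sum: 5·1 + 4·1 + 2·1 + 7·1 + 2·-1 + 7·1 + 6·1 + 5·-1.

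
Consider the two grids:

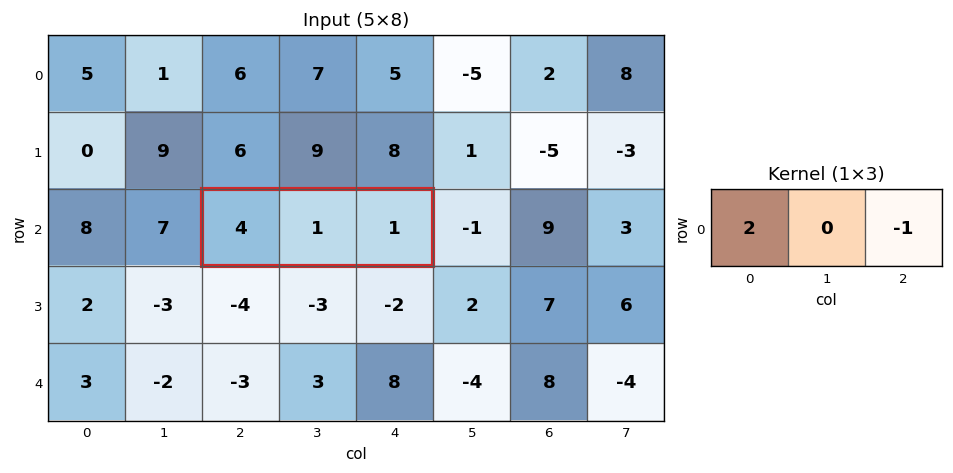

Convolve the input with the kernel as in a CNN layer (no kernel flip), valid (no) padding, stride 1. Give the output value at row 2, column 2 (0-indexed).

The receptive field on the input at this output position is [4 1 1]. Elementwise product with the kernel and sum: 4·2 + 1·-1.

7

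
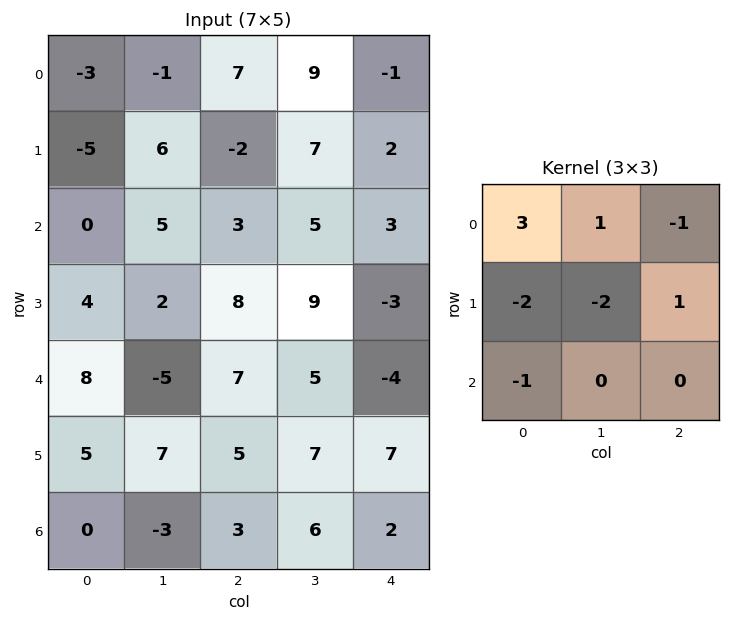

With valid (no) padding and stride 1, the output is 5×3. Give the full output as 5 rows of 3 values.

-21 -11 20
-18 -4 -22
-10 7 -33
2 -1 3
-7 -27 10

Output[0,0]: The receptive field on the input at this output position is [-3 -1 7 / -5 6 -2 / 0 5 3]. Elementwise product with the kernel and sum: -3·3 + -1·1 + 7·-1 + -5·-2 + 6·-2 + -2·1 + 0·-1.
Output[0,1]: The receptive field on the input at this output position is [-1 7 9 / 6 -2 7 / 5 3 5]. Elementwise product with the kernel and sum: -1·3 + 7·1 + 9·-1 + 6·-2 + -2·-2 + 7·1 + 5·-1.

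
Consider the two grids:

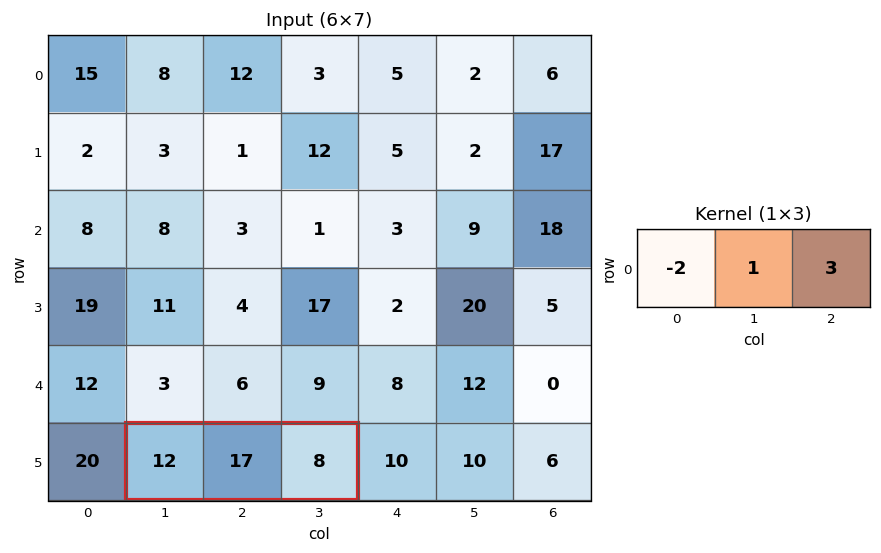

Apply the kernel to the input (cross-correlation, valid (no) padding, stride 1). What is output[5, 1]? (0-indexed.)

The receptive field on the input at this output position is [12 17 8]. Elementwise product with the kernel and sum: 12·-2 + 17·1 + 8·3.

17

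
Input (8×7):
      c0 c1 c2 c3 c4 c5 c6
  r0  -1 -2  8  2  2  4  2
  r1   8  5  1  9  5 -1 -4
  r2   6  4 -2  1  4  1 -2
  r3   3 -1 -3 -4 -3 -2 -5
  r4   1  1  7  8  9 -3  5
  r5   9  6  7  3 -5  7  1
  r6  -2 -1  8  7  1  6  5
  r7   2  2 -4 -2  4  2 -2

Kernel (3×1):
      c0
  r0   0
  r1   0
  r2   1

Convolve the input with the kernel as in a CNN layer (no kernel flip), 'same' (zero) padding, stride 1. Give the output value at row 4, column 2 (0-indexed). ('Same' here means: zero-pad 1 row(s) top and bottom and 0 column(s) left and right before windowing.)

The receptive field on the zero-padded input at this output position is [-3 / 7 / 7]. Elementwise product with the kernel and sum: 7·1.

7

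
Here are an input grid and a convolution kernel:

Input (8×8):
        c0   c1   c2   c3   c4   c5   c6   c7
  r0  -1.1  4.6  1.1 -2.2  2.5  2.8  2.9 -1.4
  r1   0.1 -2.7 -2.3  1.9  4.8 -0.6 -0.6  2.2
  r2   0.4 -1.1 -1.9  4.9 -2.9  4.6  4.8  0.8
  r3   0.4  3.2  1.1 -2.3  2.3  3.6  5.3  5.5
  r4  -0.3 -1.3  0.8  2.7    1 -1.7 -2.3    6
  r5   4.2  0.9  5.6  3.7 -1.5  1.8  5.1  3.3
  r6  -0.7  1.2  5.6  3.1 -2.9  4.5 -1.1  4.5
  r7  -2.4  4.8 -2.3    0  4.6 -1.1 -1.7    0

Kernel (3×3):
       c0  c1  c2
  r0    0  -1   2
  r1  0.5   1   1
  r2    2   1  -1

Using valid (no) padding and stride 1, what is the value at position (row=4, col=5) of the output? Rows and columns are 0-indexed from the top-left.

27

The receptive field on the input at this output position is [-1.7 -2.3 6 / 1.8 5.1 3.3 / 4.5 -1.1 4.5]. Elementwise product with the kernel and sum: -2.3·-1 + 6·2 + 1.8·0.5 + 5.1·1 + 3.3·1 + 4.5·2 + -1.1·1 + 4.5·-1.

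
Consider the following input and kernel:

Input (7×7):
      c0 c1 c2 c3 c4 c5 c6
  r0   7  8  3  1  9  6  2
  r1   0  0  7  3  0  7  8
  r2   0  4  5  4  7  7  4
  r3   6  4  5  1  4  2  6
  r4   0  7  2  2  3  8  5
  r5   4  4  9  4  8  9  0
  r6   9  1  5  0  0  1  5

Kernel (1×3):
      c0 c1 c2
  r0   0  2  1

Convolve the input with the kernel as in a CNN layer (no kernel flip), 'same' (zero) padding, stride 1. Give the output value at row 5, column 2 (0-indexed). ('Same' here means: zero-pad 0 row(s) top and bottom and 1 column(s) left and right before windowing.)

22

The receptive field on the zero-padded input at this output position is [4 9 4]. Elementwise product with the kernel and sum: 9·2 + 4·1.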